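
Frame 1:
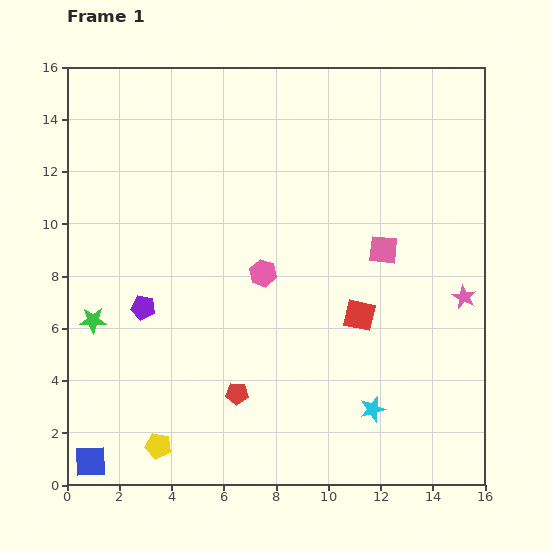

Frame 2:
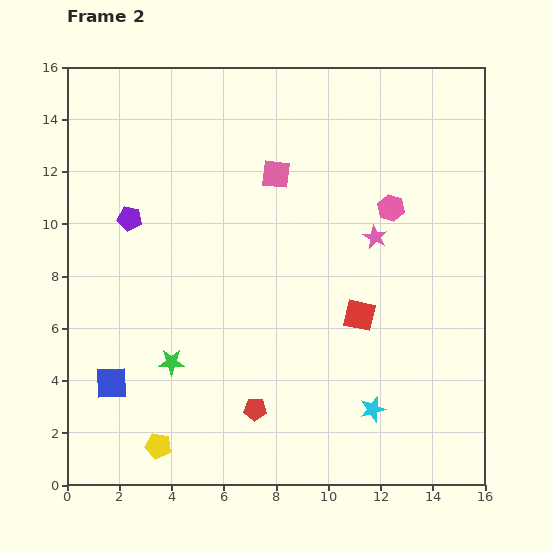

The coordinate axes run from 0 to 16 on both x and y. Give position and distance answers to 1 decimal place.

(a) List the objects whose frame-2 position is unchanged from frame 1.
the cyan star, the yellow pentagon, the red square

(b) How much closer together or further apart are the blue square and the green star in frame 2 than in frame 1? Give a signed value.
-3.0

Distance in frame 1: 5.4. Distance in frame 2: 2.4.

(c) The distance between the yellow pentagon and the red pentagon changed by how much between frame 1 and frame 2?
+0.4

Distance in frame 1: 3.6. Distance in frame 2: 4.0.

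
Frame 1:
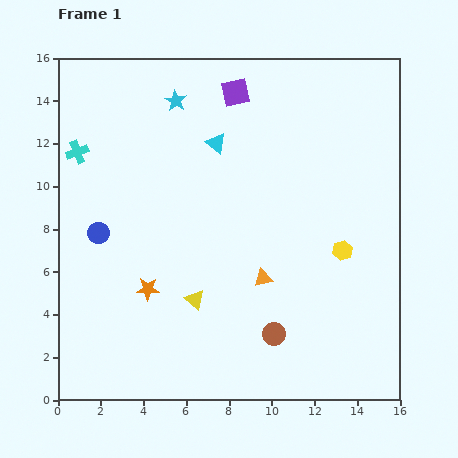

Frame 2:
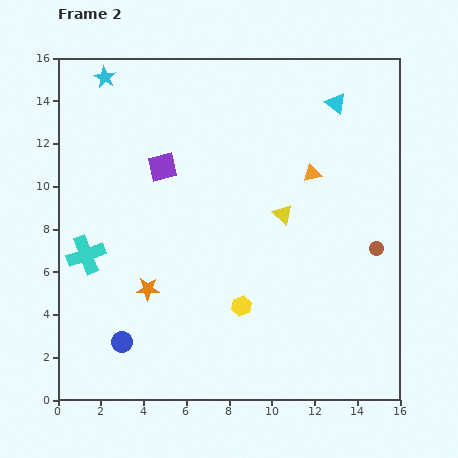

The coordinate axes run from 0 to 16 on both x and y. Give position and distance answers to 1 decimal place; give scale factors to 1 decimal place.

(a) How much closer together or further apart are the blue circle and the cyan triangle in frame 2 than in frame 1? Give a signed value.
+8.1

Distance in frame 1: 6.9. Distance in frame 2: 15.0.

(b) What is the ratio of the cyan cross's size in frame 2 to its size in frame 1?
1.7×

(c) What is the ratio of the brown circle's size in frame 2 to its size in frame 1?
0.6×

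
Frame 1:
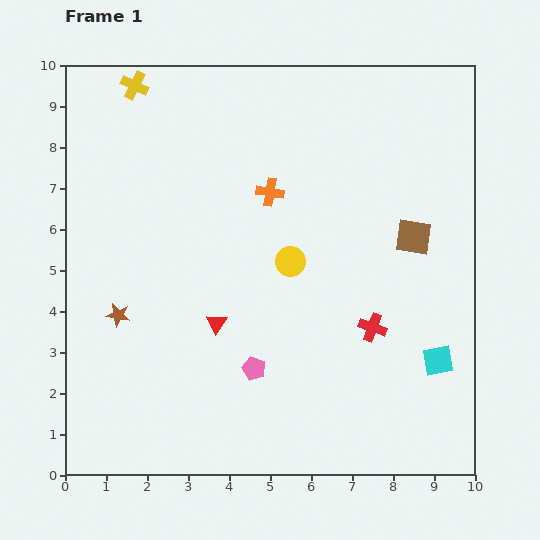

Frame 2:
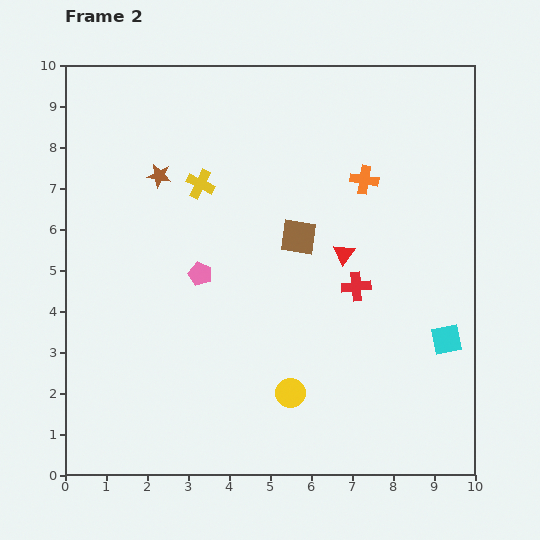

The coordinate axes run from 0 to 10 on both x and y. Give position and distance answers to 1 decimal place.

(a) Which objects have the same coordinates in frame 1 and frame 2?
none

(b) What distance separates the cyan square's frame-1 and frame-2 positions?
0.5

The cyan square moved from (9.1, 2.8) to (9.3, 3.3), a distance of √(0.2² + 0.5²) ≈ 0.5.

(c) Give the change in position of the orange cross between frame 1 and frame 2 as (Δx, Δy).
(2.3, 0.3)

The orange cross was at (5.0, 6.9) in frame 1 and (7.3, 7.2) in frame 2.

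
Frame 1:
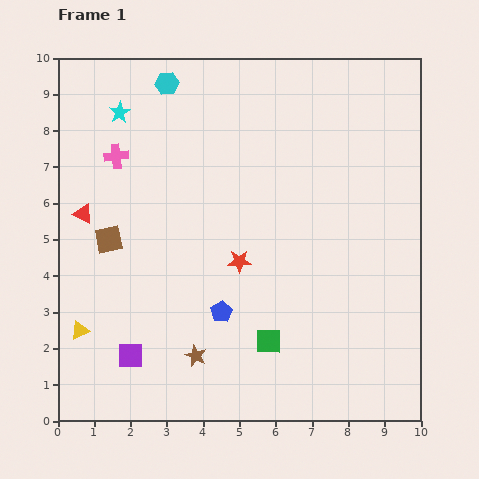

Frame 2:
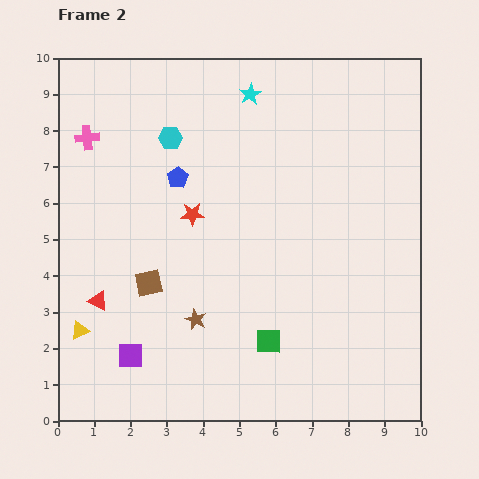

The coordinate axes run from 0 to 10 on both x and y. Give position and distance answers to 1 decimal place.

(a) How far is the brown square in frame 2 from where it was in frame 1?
1.6

The brown square moved from (1.4, 5.0) to (2.5, 3.8), a distance of √(1.1² + 1.2²) ≈ 1.6.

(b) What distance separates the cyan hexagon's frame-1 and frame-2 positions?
1.5

The cyan hexagon moved from (3.0, 9.3) to (3.1, 7.8), a distance of √(0.1² + 1.5²) ≈ 1.5.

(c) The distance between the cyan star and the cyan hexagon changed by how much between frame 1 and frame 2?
+1.0

Distance in frame 1: 1.5. Distance in frame 2: 2.5.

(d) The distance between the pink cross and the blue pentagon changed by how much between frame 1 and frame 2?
-2.5

Distance in frame 1: 5.2. Distance in frame 2: 2.7.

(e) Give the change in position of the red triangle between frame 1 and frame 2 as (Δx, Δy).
(0.4, -2.4)

The red triangle was at (0.7, 5.7) in frame 1 and (1.1, 3.3) in frame 2.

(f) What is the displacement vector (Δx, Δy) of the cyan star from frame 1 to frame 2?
(3.6, 0.5)

The cyan star was at (1.7, 8.5) in frame 1 and (5.3, 9.0) in frame 2.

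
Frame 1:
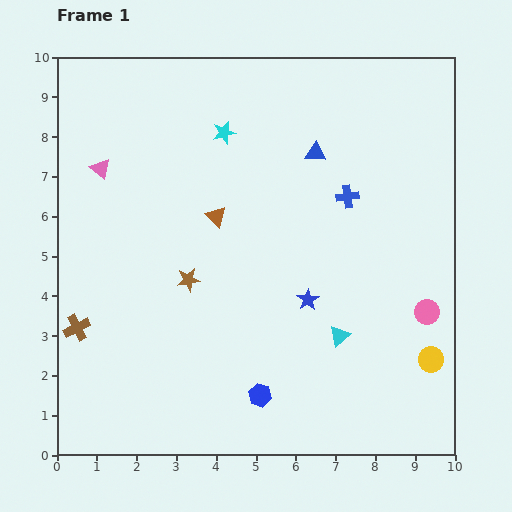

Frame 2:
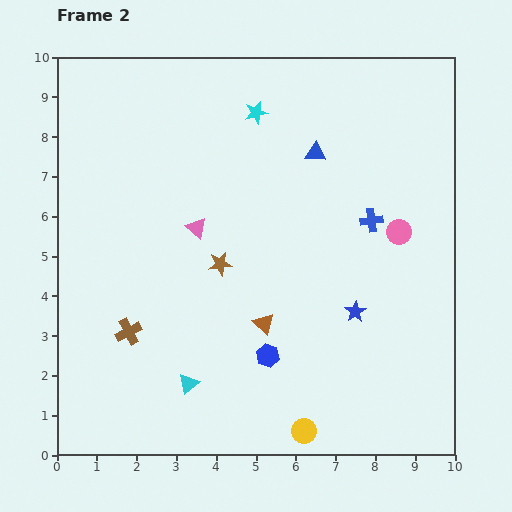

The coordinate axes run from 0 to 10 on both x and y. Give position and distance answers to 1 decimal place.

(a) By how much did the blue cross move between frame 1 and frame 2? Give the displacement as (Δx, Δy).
(0.6, -0.6)

The blue cross was at (7.3, 6.5) in frame 1 and (7.9, 5.9) in frame 2.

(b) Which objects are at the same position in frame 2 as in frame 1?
the blue triangle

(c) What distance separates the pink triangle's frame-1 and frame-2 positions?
2.8

The pink triangle moved from (1.1, 7.2) to (3.5, 5.7), a distance of √(2.4² + 1.5²) ≈ 2.8.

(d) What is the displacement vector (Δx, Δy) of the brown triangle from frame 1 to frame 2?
(1.2, -2.7)

The brown triangle was at (4.0, 6.0) in frame 1 and (5.2, 3.3) in frame 2.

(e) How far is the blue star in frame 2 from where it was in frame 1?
1.2

The blue star moved from (6.3, 3.9) to (7.5, 3.6), a distance of √(1.2² + 0.3²) ≈ 1.2.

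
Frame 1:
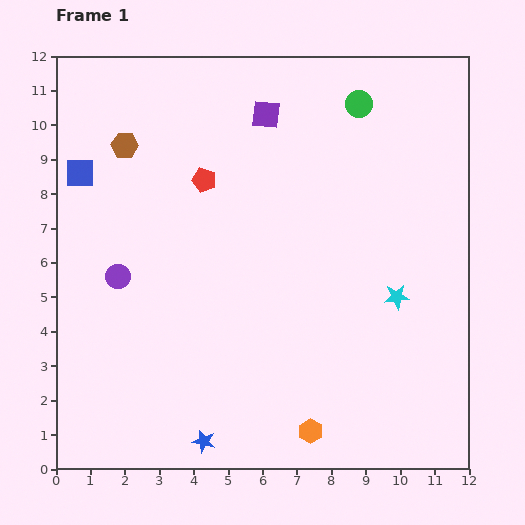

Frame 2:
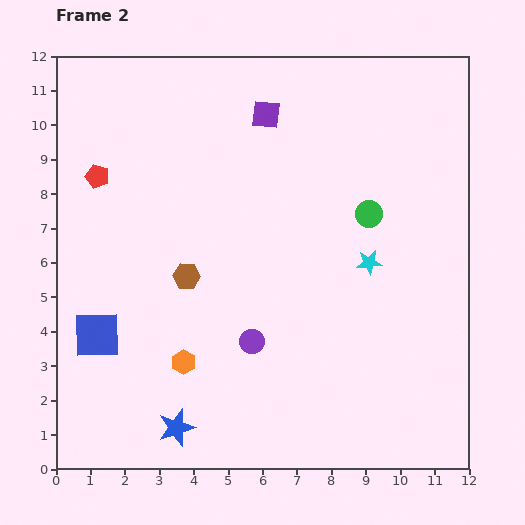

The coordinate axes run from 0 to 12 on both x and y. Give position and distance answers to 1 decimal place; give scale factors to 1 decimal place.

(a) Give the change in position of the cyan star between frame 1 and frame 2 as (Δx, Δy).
(-0.8, 1.0)

The cyan star was at (9.9, 5.0) in frame 1 and (9.1, 6.0) in frame 2.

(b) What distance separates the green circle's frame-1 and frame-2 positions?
3.2

The green circle moved from (8.8, 10.6) to (9.1, 7.4), a distance of √(0.3² + 3.2²) ≈ 3.2.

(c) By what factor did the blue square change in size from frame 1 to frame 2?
1.6×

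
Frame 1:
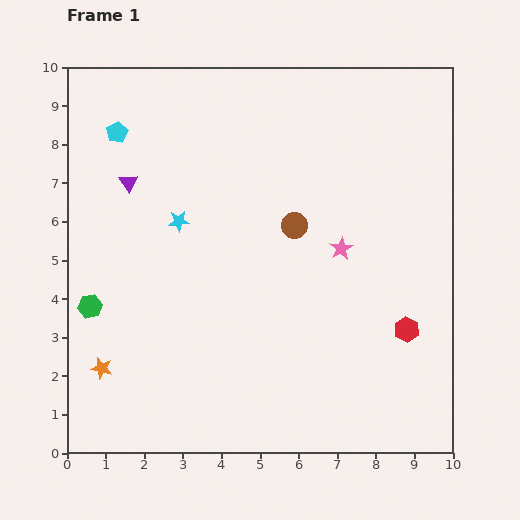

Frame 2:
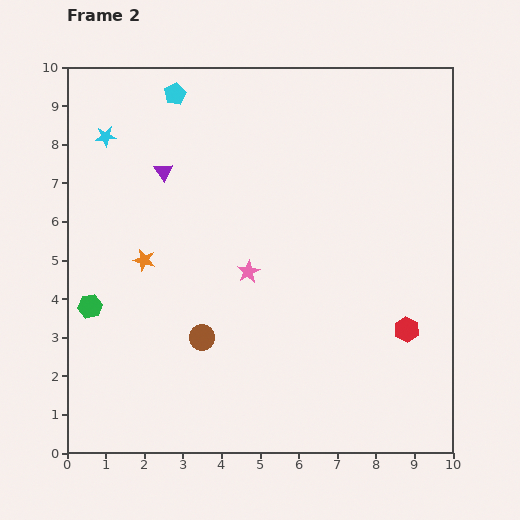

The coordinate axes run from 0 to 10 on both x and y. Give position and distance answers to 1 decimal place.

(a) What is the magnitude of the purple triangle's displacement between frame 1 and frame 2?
0.9

The purple triangle moved from (1.6, 7.0) to (2.5, 7.3), a distance of √(0.9² + 0.3²) ≈ 0.9.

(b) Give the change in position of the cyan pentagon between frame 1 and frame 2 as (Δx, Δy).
(1.5, 1.0)

The cyan pentagon was at (1.3, 8.3) in frame 1 and (2.8, 9.3) in frame 2.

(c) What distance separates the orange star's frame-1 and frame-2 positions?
3.0

The orange star moved from (0.9, 2.2) to (2.0, 5.0), a distance of √(1.1² + 2.8²) ≈ 3.0.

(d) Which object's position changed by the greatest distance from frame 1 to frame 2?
the brown circle

(moved 3.8; next 3.0)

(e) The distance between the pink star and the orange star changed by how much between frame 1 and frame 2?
-4.2

Distance in frame 1: 6.9. Distance in frame 2: 2.7.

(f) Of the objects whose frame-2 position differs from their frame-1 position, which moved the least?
the purple triangle

(moved 0.9)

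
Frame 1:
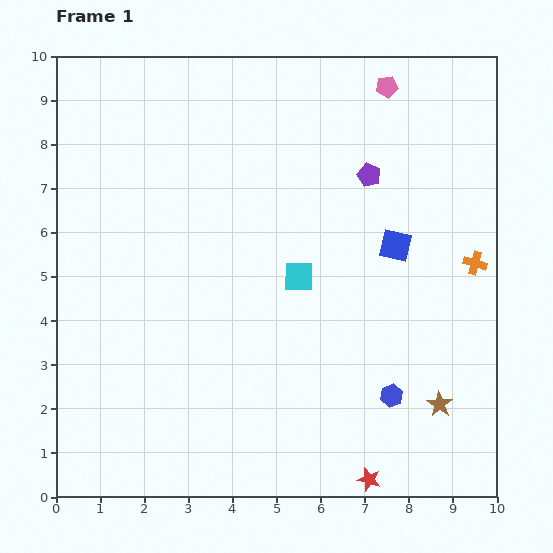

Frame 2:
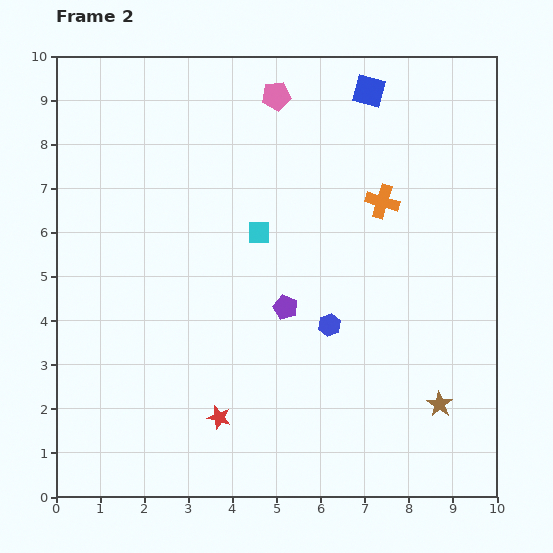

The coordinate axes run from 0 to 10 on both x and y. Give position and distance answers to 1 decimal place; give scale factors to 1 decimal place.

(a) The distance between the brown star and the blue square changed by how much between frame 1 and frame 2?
+3.6

Distance in frame 1: 3.7. Distance in frame 2: 7.3.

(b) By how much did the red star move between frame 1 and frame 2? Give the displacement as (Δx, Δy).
(-3.4, 1.4)

The red star was at (7.1, 0.4) in frame 1 and (3.7, 1.8) in frame 2.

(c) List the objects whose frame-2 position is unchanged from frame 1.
the brown star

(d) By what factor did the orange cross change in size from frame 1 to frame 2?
1.4×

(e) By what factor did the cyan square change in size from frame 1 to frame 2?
0.8×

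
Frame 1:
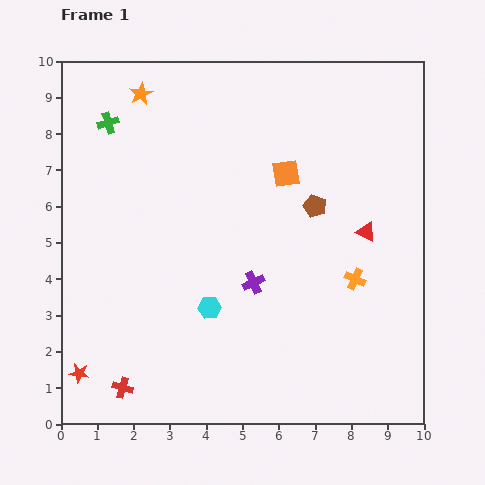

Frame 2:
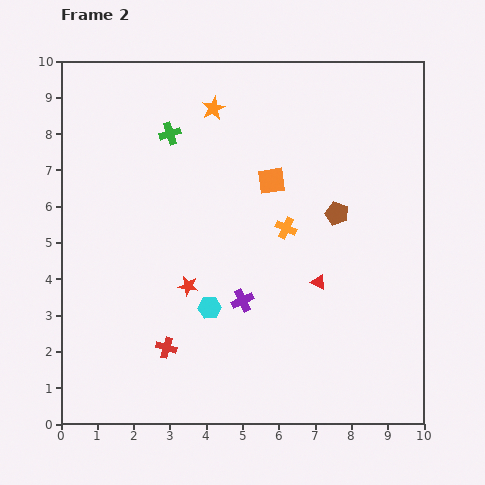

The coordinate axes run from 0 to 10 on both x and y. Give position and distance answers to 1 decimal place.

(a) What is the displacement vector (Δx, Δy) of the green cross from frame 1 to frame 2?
(1.7, -0.3)

The green cross was at (1.3, 8.3) in frame 1 and (3.0, 8.0) in frame 2.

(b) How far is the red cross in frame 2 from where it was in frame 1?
1.6

The red cross moved from (1.7, 1.0) to (2.9, 2.1), a distance of √(1.2² + 1.1²) ≈ 1.6.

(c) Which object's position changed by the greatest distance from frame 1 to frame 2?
the red star

(moved 3.8; next 2.4)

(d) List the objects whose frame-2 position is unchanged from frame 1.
the cyan hexagon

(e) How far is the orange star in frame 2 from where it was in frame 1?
2.0

The orange star moved from (2.2, 9.1) to (4.2, 8.7), a distance of √(2.0² + 0.4²) ≈ 2.0.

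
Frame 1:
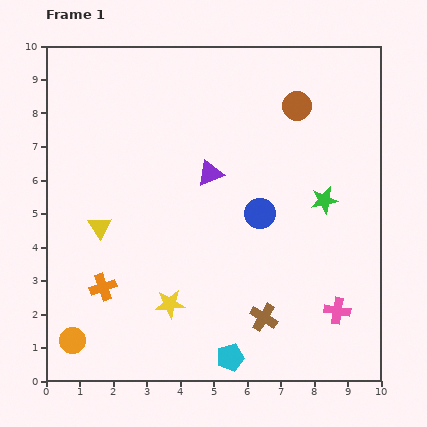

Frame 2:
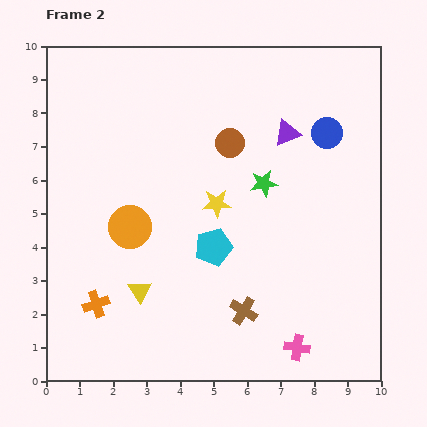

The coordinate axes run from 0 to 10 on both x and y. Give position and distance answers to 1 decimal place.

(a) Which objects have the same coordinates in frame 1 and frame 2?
none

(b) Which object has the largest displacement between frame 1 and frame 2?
the orange circle

(moved 3.8; next 3.3)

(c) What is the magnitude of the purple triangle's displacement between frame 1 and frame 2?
2.6

The purple triangle moved from (4.9, 6.2) to (7.2, 7.4), a distance of √(2.3² + 1.2²) ≈ 2.6.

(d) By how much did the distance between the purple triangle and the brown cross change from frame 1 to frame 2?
+0.9

Distance in frame 1: 4.6. Distance in frame 2: 5.5.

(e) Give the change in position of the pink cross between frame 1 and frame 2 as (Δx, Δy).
(-1.2, -1.1)

The pink cross was at (8.7, 2.1) in frame 1 and (7.5, 1.0) in frame 2.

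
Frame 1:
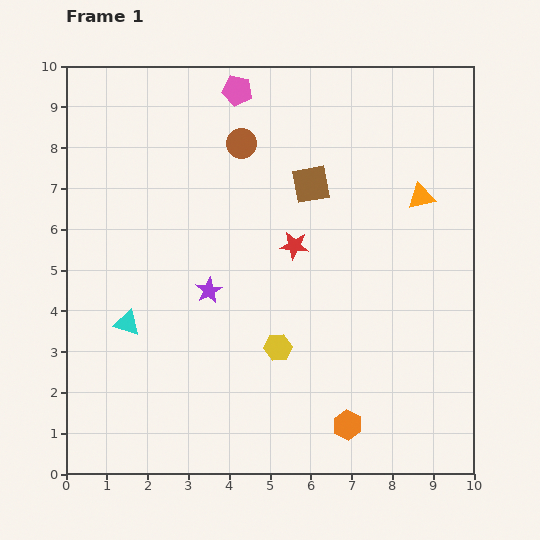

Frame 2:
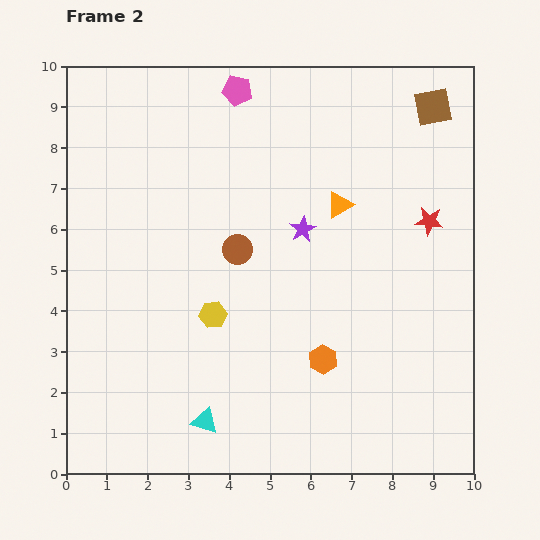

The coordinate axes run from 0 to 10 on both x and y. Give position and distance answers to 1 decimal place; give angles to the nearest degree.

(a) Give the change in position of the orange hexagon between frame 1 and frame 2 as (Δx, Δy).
(-0.6, 1.6)

The orange hexagon was at (6.9, 1.2) in frame 1 and (6.3, 2.8) in frame 2.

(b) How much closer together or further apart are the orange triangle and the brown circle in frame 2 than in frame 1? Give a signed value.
-1.9

Distance in frame 1: 4.6. Distance in frame 2: 2.7.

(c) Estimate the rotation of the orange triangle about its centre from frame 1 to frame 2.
18° counter-clockwise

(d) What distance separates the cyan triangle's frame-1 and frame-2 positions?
3.1

The cyan triangle moved from (1.5, 3.7) to (3.4, 1.3), a distance of √(1.9² + 2.4²) ≈ 3.1.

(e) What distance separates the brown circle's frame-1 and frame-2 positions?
2.6

The brown circle moved from (4.3, 8.1) to (4.2, 5.5), a distance of √(0.1² + 2.6²) ≈ 2.6.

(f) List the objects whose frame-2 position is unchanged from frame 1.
the pink pentagon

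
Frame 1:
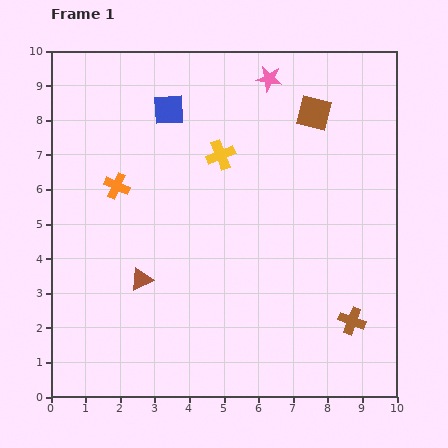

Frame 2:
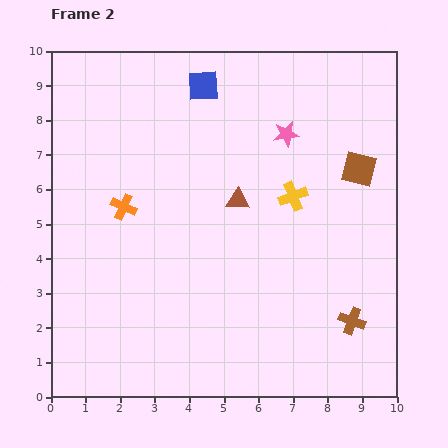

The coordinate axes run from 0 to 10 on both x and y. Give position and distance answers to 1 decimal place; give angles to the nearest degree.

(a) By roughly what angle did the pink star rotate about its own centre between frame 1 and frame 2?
17° counter-clockwise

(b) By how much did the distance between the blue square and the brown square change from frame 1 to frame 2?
+0.9

Distance in frame 1: 4.2. Distance in frame 2: 5.1.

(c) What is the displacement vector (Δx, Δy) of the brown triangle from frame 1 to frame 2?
(2.8, 2.3)

The brown triangle was at (2.6, 3.4) in frame 1 and (5.4, 5.7) in frame 2.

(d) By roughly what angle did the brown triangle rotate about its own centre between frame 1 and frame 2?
27° clockwise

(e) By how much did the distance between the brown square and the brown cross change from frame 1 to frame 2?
-1.7

Distance in frame 1: 6.1. Distance in frame 2: 4.4.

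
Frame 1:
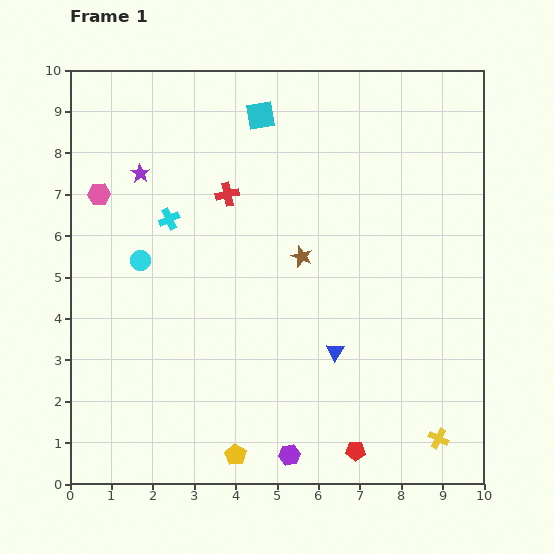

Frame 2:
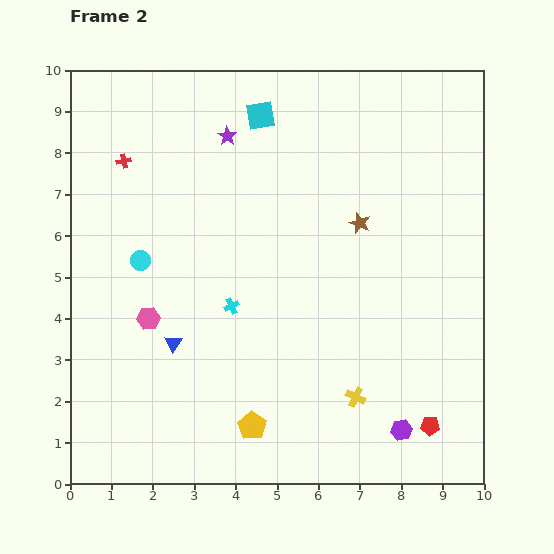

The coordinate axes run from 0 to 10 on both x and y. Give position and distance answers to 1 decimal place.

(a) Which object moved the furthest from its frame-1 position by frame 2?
the blue triangle

(moved 3.9; next 3.2)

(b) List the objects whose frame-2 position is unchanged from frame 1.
the cyan square, the cyan circle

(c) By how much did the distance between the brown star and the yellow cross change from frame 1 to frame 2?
-1.3

Distance in frame 1: 5.5. Distance in frame 2: 4.2.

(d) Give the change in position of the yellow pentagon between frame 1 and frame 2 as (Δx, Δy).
(0.4, 0.7)

The yellow pentagon was at (4.0, 0.7) in frame 1 and (4.4, 1.4) in frame 2.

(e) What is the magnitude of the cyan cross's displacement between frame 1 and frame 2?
2.6

The cyan cross moved from (2.4, 6.4) to (3.9, 4.3), a distance of √(1.5² + 2.1²) ≈ 2.6.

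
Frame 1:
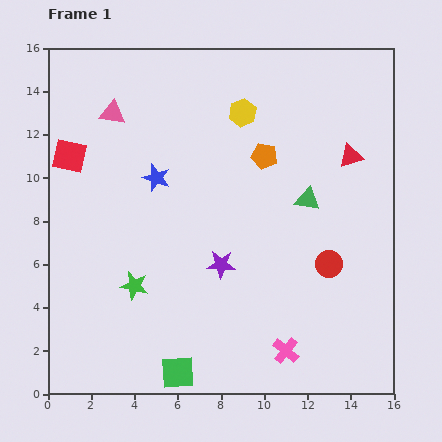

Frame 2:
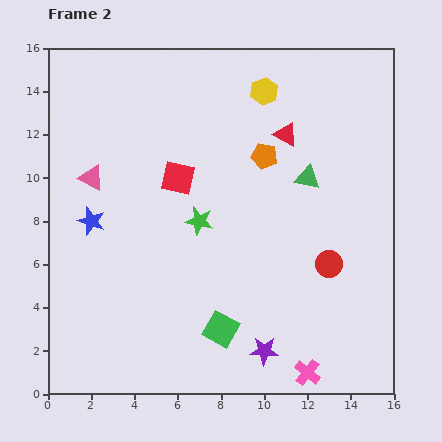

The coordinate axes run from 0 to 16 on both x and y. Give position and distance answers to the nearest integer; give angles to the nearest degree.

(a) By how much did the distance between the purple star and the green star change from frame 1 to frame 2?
+3

Distance in frame 1: 4. Distance in frame 2: 7.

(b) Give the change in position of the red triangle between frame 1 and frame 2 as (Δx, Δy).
(-3, 1)

The red triangle was at (14, 11) in frame 1 and (11, 12) in frame 2.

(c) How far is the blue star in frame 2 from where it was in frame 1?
4

The blue star moved from (5, 10) to (2, 8), a distance of √(3² + 2²) ≈ 4.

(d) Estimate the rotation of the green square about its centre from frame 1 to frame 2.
32° clockwise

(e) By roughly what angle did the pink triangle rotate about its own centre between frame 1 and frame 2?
20° clockwise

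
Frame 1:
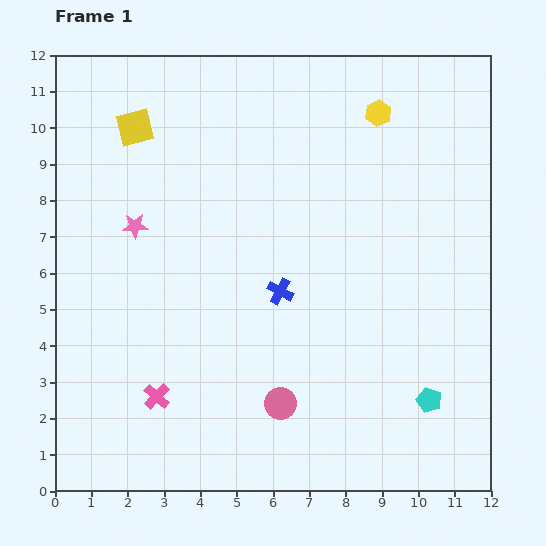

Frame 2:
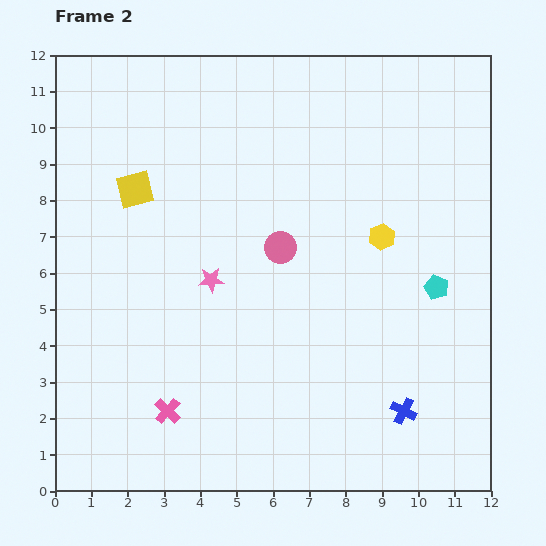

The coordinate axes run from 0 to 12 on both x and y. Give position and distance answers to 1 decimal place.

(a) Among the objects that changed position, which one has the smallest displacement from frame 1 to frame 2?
the pink cross

(moved 0.5)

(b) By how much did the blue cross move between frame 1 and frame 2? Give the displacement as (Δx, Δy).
(3.4, -3.3)

The blue cross was at (6.2, 5.5) in frame 1 and (9.6, 2.2) in frame 2.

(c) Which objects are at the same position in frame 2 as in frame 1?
none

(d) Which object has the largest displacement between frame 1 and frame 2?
the blue cross

(moved 4.7; next 4.3)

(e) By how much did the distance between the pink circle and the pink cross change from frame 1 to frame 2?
+2.1

Distance in frame 1: 3.4. Distance in frame 2: 5.5.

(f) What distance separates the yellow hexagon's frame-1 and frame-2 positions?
3.4

The yellow hexagon moved from (8.9, 10.4) to (9.0, 7.0), a distance of √(0.1² + 3.4²) ≈ 3.4.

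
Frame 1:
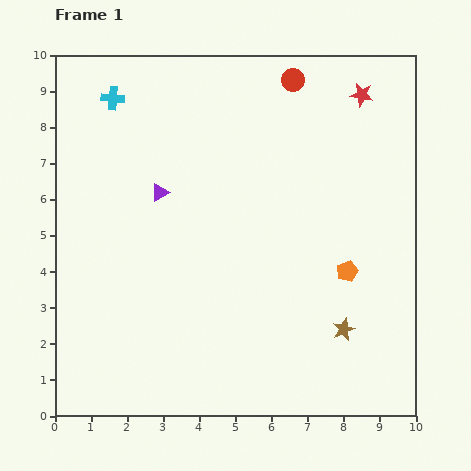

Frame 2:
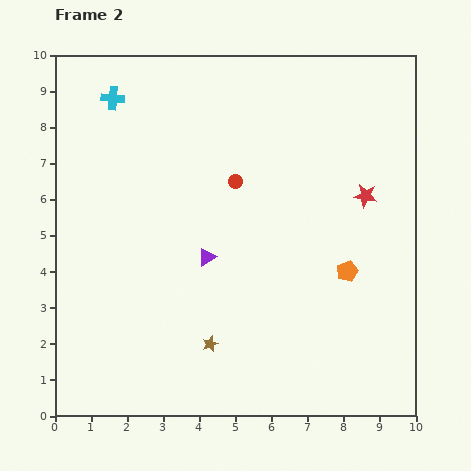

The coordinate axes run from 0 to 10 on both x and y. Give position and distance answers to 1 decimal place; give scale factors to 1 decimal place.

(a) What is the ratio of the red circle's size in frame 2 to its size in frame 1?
0.6×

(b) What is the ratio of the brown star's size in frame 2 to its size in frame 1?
0.7×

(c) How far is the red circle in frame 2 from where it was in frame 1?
3.2

The red circle moved from (6.6, 9.3) to (5.0, 6.5), a distance of √(1.6² + 2.8²) ≈ 3.2.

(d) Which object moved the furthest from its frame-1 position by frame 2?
the brown star

(moved 3.7; next 3.2)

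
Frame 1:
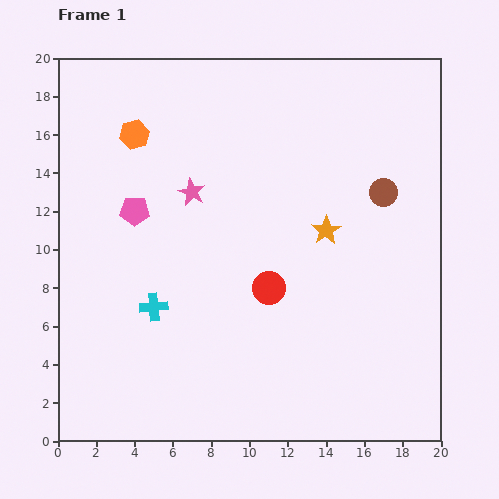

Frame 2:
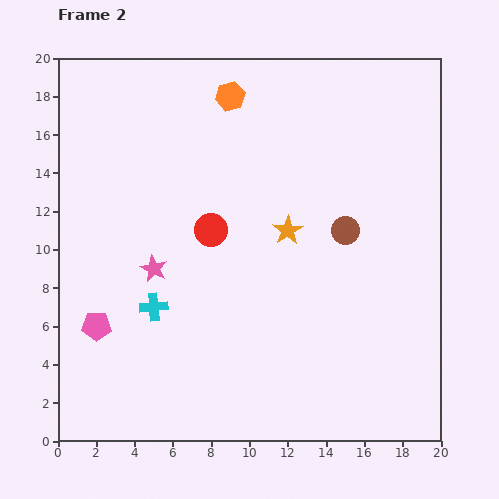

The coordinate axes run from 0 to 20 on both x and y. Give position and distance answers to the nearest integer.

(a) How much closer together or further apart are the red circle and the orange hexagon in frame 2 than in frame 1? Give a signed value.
-4

Distance in frame 1: 11. Distance in frame 2: 7.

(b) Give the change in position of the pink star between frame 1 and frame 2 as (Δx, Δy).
(-2, -4)

The pink star was at (7, 13) in frame 1 and (5, 9) in frame 2.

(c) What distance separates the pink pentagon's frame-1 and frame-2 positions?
6

The pink pentagon moved from (4, 12) to (2, 6), a distance of √(2² + 6²) ≈ 6.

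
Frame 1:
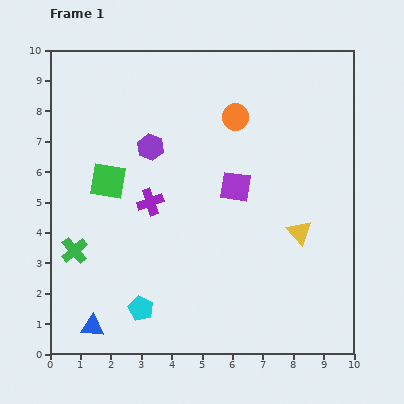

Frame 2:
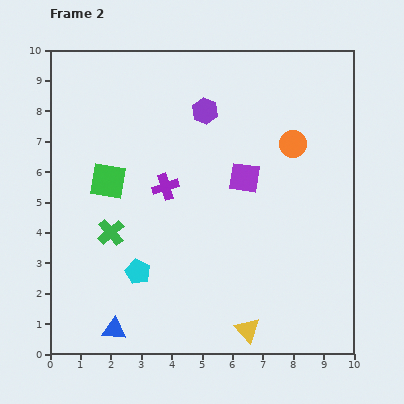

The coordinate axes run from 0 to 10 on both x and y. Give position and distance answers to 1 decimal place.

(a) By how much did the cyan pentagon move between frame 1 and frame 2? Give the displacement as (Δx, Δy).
(-0.1, 1.2)

The cyan pentagon was at (3.0, 1.5) in frame 1 and (2.9, 2.7) in frame 2.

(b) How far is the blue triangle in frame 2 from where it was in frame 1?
0.7

The blue triangle moved from (1.4, 0.9) to (2.1, 0.8), a distance of √(0.7² + 0.1²) ≈ 0.7.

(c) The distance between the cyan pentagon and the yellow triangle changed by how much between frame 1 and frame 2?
-1.7

Distance in frame 1: 5.8. Distance in frame 2: 4.1.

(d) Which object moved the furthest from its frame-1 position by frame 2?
the yellow triangle

(moved 3.6; next 2.2)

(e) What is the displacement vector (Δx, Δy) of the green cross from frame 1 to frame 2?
(1.2, 0.6)

The green cross was at (0.8, 3.4) in frame 1 and (2.0, 4.0) in frame 2.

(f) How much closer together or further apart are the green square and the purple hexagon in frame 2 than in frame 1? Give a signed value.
+2.1

Distance in frame 1: 1.8. Distance in frame 2: 3.9.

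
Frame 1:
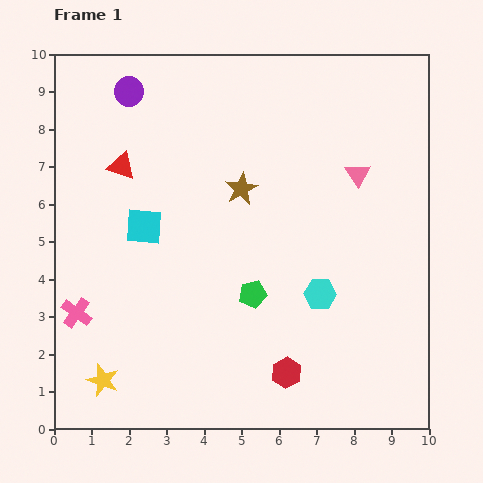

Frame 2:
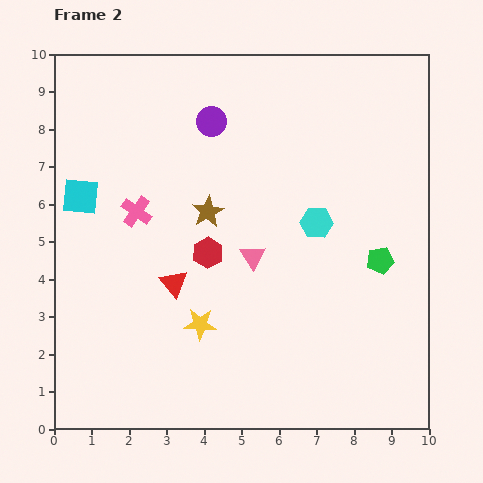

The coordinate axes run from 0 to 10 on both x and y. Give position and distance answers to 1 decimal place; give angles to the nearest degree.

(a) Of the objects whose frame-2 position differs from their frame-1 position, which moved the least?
the brown star

(moved 1.1)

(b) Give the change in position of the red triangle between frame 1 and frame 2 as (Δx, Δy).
(1.4, -3.1)

The red triangle was at (1.8, 7.0) in frame 1 and (3.2, 3.9) in frame 2.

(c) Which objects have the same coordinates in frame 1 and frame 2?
none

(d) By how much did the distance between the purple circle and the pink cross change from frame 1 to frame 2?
-3.0

Distance in frame 1: 6.1. Distance in frame 2: 3.1.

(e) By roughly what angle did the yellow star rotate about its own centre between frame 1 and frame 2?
19° counter-clockwise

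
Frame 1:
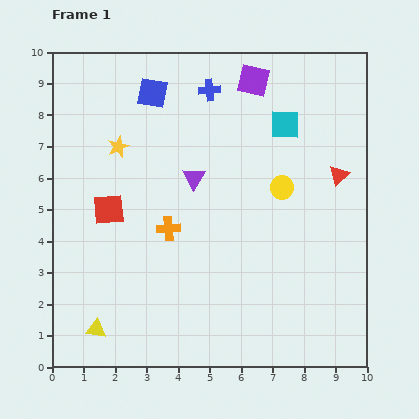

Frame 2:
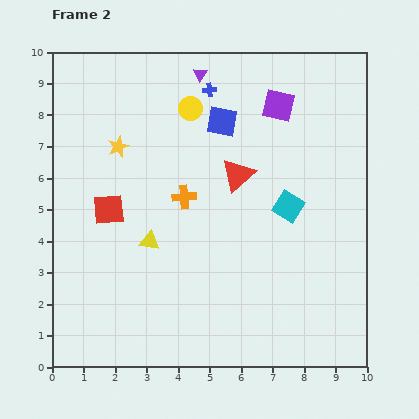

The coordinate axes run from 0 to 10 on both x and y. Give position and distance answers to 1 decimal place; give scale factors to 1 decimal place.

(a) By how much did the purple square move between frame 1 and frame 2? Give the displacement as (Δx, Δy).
(0.8, -0.8)

The purple square was at (6.4, 9.1) in frame 1 and (7.2, 8.3) in frame 2.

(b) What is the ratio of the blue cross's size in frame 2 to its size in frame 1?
0.6×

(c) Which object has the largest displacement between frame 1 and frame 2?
the yellow circle

(moved 3.8; next 3.3)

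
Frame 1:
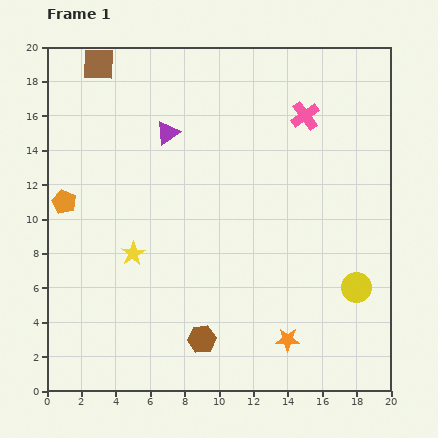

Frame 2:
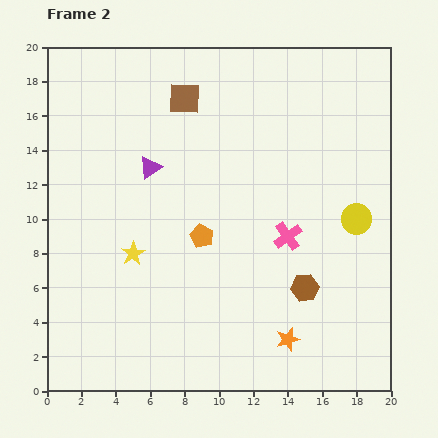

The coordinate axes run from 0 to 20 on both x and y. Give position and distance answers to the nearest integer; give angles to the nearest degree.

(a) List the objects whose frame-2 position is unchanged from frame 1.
the yellow star, the orange star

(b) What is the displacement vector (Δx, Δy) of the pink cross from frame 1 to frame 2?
(-1, -7)

The pink cross was at (15, 16) in frame 1 and (14, 9) in frame 2.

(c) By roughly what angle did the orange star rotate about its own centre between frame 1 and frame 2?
16° counter-clockwise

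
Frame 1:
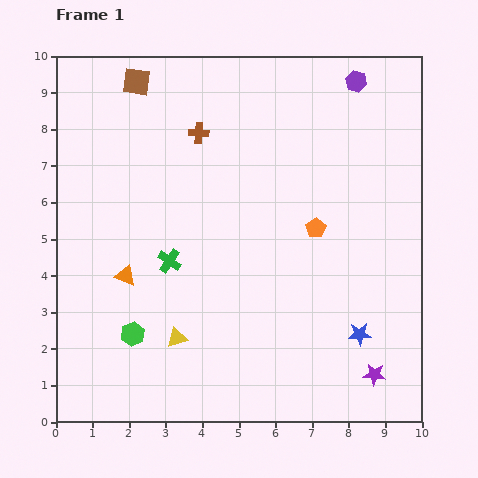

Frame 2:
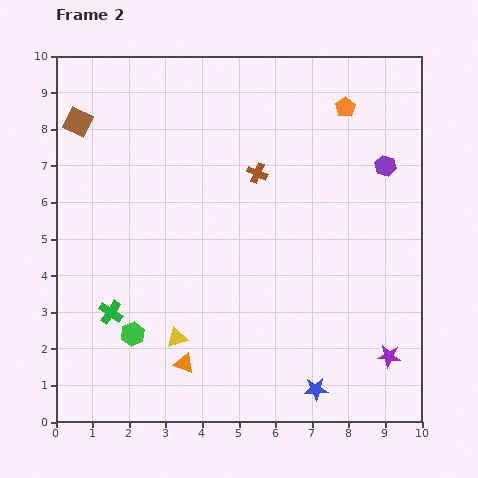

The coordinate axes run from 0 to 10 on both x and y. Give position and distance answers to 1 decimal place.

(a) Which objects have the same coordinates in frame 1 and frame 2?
the green hexagon, the yellow triangle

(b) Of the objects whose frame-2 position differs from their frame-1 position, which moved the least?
the purple star

(moved 0.6)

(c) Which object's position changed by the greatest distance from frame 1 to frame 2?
the orange pentagon

(moved 3.4; next 2.9)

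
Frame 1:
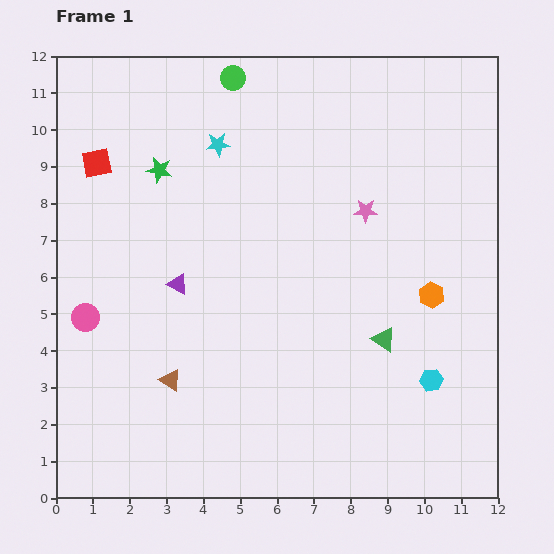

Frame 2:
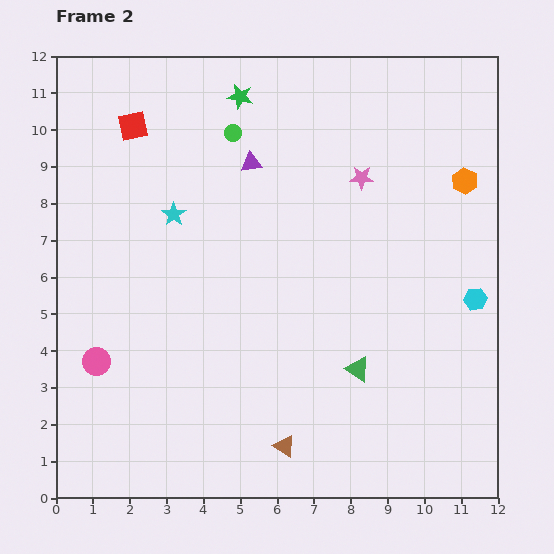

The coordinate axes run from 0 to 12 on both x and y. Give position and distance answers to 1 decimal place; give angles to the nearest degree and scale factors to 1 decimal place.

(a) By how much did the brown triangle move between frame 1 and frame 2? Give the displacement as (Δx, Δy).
(3.1, -1.8)

The brown triangle was at (3.1, 3.2) in frame 1 and (6.2, 1.4) in frame 2.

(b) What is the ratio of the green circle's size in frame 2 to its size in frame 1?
0.7×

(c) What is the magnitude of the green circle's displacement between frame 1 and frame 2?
1.5

The green circle moved from (4.8, 11.4) to (4.8, 9.9), a distance of √(0.0² + 1.5²) ≈ 1.5.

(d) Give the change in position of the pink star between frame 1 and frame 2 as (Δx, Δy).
(-0.1, 0.9)

The pink star was at (8.4, 7.8) in frame 1 and (8.3, 8.7) in frame 2.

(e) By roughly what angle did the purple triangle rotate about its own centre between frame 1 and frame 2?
37° counter-clockwise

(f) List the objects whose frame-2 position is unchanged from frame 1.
none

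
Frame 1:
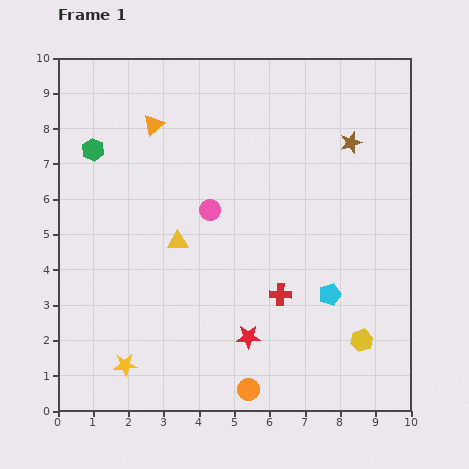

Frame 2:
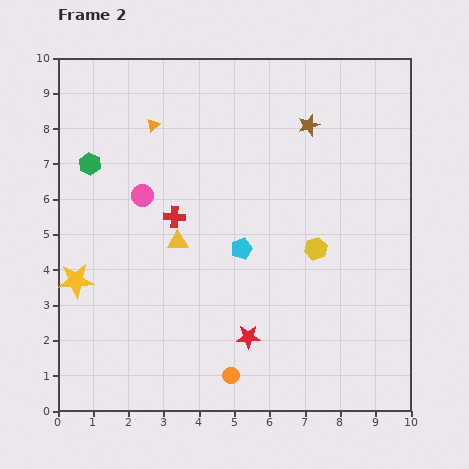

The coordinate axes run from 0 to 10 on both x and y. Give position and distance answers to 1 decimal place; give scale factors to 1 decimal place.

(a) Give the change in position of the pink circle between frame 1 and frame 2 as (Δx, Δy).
(-1.9, 0.4)

The pink circle was at (4.3, 5.7) in frame 1 and (2.4, 6.1) in frame 2.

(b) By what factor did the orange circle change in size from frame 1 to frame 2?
0.7×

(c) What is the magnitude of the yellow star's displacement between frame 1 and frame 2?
2.8

The yellow star moved from (1.9, 1.3) to (0.5, 3.7), a distance of √(1.4² + 2.4²) ≈ 2.8.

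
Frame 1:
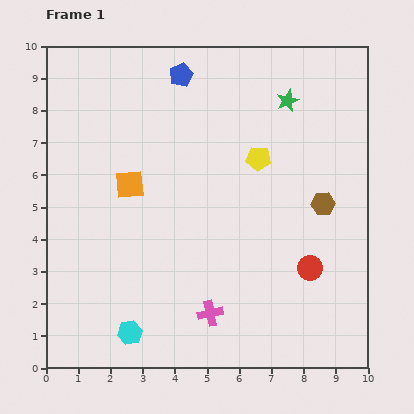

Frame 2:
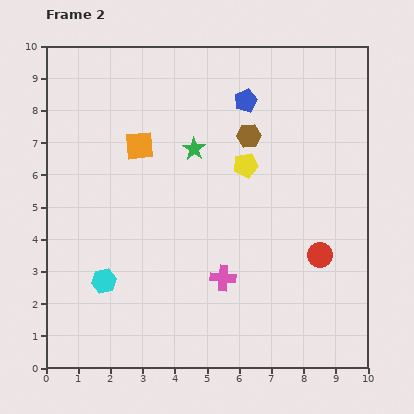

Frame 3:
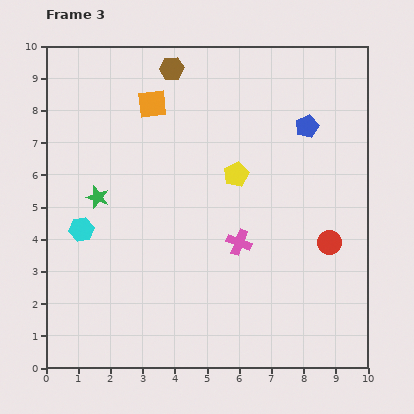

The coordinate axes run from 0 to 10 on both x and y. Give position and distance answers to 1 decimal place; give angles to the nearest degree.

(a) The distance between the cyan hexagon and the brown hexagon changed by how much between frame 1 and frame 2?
-0.8

Distance in frame 1: 7.2. Distance in frame 2: 6.4.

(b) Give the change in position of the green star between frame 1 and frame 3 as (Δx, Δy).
(-5.9, -3.0)

The green star was at (7.5, 8.3) in frame 1 and (1.6, 5.3) in frame 3.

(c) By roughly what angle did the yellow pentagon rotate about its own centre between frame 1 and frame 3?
30° counter-clockwise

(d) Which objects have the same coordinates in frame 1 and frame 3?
none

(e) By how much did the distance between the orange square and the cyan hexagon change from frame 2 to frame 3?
+0.2

Distance in frame 2: 4.3. Distance in frame 3: 4.5.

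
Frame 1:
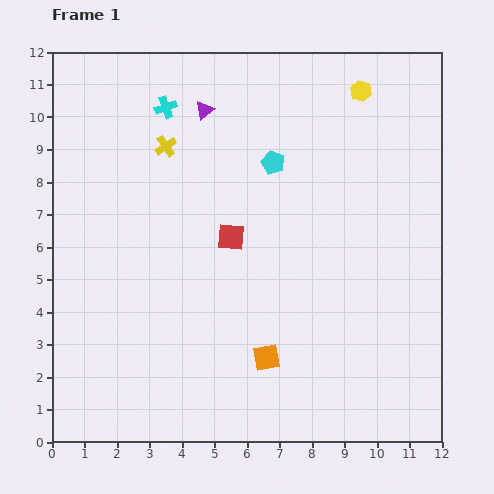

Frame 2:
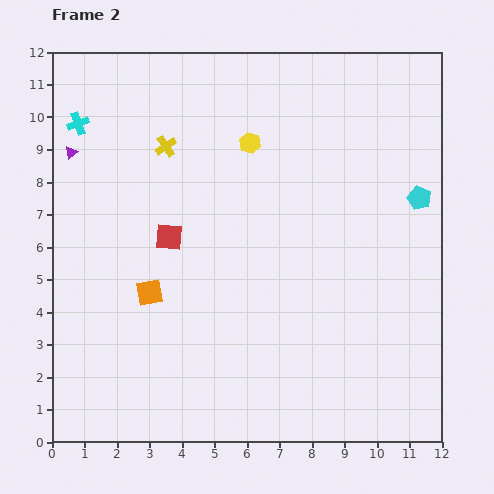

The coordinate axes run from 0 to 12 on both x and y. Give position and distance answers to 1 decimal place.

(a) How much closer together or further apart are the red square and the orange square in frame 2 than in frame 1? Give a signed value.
-2.1

Distance in frame 1: 3.9. Distance in frame 2: 1.8.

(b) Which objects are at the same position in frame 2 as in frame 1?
the yellow cross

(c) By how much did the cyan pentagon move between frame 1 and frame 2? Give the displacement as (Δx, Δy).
(4.5, -1.1)

The cyan pentagon was at (6.8, 8.6) in frame 1 and (11.3, 7.5) in frame 2.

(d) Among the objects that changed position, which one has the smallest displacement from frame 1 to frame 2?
the red square

(moved 1.9)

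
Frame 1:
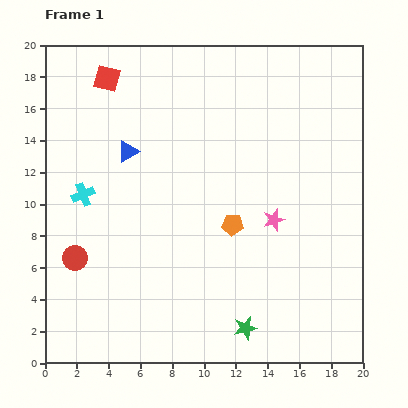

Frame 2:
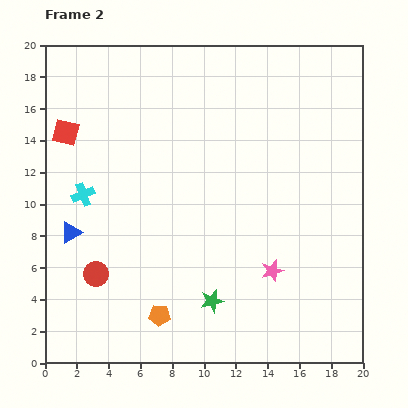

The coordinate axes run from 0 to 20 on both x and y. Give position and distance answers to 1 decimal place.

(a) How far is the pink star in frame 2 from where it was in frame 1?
3.2

The pink star moved from (14.4, 9.0) to (14.3, 5.8), a distance of √(0.1² + 3.2²) ≈ 3.2.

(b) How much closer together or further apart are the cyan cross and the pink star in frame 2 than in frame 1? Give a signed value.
+0.7

Distance in frame 1: 12.1. Distance in frame 2: 12.8.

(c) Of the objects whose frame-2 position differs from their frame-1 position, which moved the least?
the red circle

(moved 1.6)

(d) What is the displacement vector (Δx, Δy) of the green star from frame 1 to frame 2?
(-2.1, 1.7)

The green star was at (12.6, 2.2) in frame 1 and (10.5, 3.9) in frame 2.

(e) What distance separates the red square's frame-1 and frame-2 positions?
4.3

The red square moved from (3.9, 17.9) to (1.3, 14.5), a distance of √(2.6² + 3.4²) ≈ 4.3.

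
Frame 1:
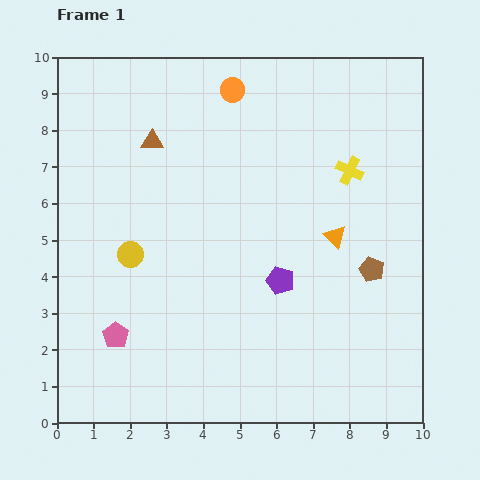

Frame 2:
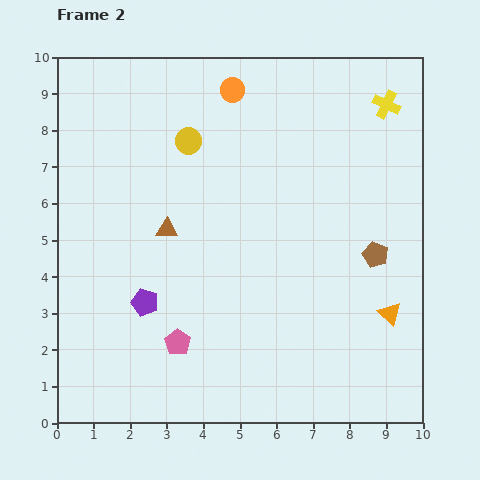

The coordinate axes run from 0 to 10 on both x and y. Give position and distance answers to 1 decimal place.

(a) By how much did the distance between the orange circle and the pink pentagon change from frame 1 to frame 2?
-0.3

Distance in frame 1: 7.4. Distance in frame 2: 7.1.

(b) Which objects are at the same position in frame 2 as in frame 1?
the orange circle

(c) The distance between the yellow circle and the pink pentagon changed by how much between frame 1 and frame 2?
+3.3

Distance in frame 1: 2.2. Distance in frame 2: 5.5.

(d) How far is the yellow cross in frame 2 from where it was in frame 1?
2.1

The yellow cross moved from (8.0, 6.9) to (9.0, 8.7), a distance of √(1.0² + 1.8²) ≈ 2.1.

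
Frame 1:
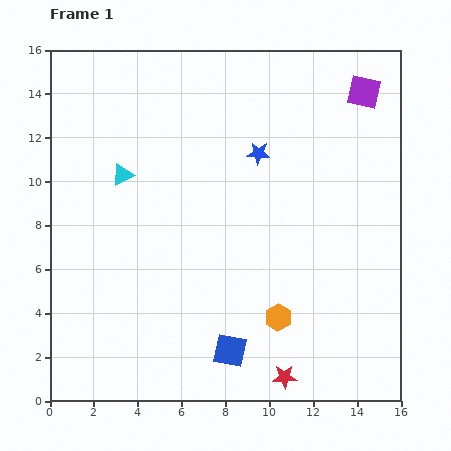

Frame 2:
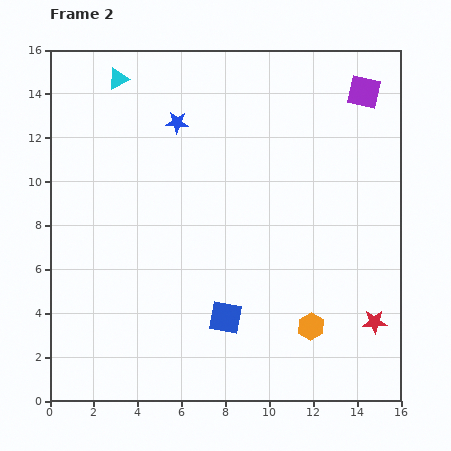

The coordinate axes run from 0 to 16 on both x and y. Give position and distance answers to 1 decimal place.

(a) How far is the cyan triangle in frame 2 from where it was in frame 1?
4.4

The cyan triangle moved from (3.3, 10.3) to (3.1, 14.7), a distance of √(0.2² + 4.4²) ≈ 4.4.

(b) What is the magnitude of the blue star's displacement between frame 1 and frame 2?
4.0

The blue star moved from (9.5, 11.3) to (5.8, 12.7), a distance of √(3.7² + 1.4²) ≈ 4.0.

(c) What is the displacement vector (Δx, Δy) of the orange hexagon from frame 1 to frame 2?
(1.5, -0.4)

The orange hexagon was at (10.4, 3.8) in frame 1 and (11.9, 3.4) in frame 2.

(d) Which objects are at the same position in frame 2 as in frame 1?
the purple square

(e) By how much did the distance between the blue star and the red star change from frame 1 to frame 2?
+2.5

Distance in frame 1: 10.3. Distance in frame 2: 12.8.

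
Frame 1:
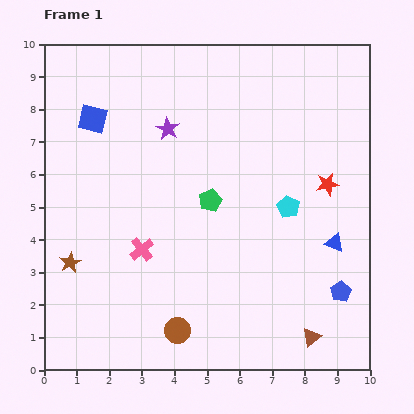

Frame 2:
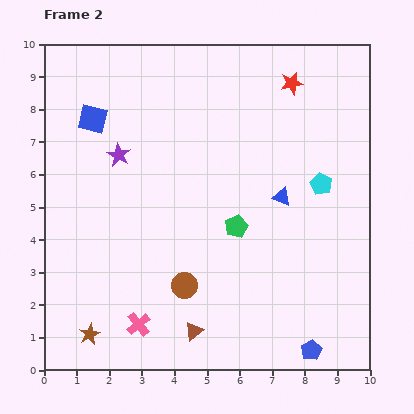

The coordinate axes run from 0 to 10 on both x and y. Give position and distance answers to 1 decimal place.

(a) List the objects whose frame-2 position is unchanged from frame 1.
the blue square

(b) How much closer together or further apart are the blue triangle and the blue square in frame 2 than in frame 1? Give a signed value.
-2.0

Distance in frame 1: 8.3. Distance in frame 2: 6.3.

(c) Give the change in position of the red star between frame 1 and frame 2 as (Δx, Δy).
(-1.1, 3.1)

The red star was at (8.7, 5.7) in frame 1 and (7.6, 8.8) in frame 2.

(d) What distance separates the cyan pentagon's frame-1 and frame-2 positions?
1.2

The cyan pentagon moved from (7.5, 5.0) to (8.5, 5.7), a distance of √(1.0² + 0.7²) ≈ 1.2.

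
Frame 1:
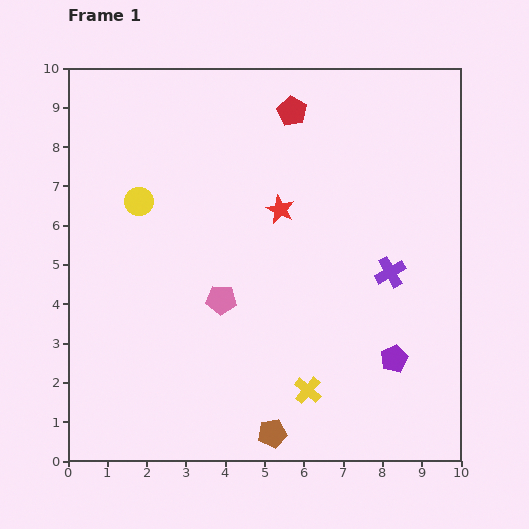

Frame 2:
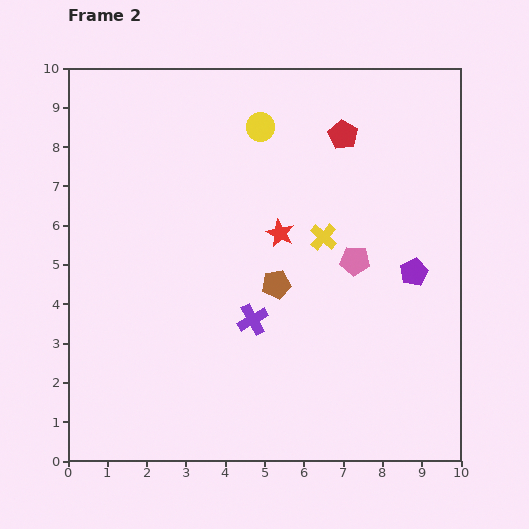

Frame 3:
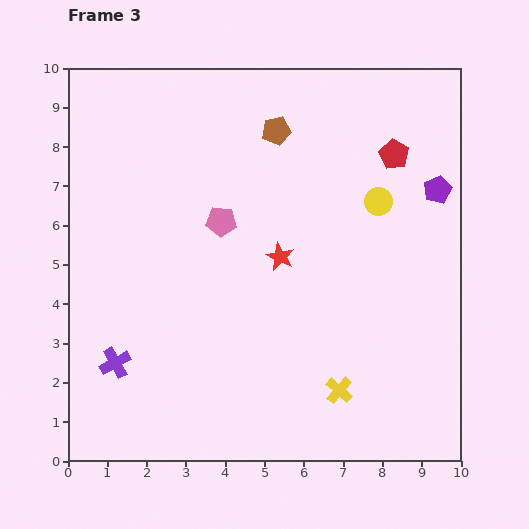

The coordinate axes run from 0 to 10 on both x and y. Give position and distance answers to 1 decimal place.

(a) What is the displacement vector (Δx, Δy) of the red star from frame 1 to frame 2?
(0.0, -0.6)

The red star was at (5.4, 6.4) in frame 1 and (5.4, 5.8) in frame 2.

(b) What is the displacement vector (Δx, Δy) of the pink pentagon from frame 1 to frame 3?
(0.0, 2.0)

The pink pentagon was at (3.9, 4.1) in frame 1 and (3.9, 6.1) in frame 3.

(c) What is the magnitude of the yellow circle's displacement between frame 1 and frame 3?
6.1

The yellow circle moved from (1.8, 6.6) to (7.9, 6.6), a distance of √(6.1² + 0.0²) ≈ 6.1.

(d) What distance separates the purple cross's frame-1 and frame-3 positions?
7.4

The purple cross moved from (8.2, 4.8) to (1.2, 2.5), a distance of √(7.0² + 2.3²) ≈ 7.4.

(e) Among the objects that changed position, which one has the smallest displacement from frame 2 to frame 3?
the red star

(moved 0.6)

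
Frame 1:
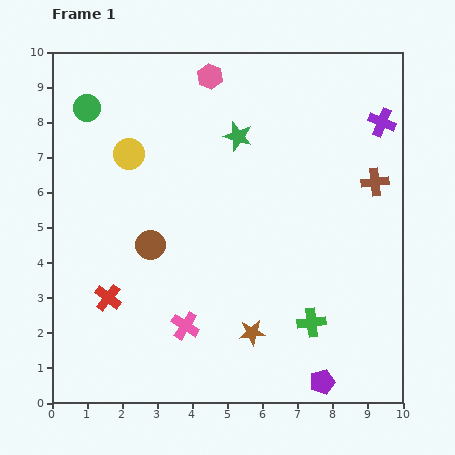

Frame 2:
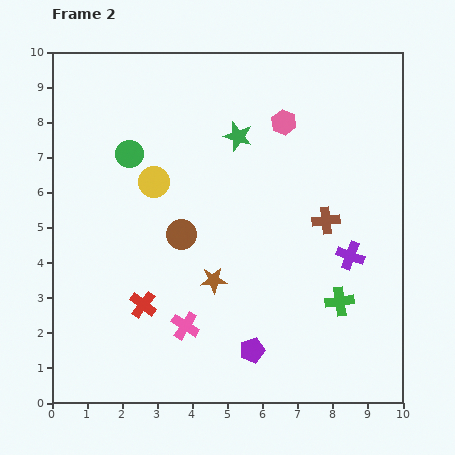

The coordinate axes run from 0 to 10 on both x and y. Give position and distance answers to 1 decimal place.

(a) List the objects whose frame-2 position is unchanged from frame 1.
the pink cross, the green star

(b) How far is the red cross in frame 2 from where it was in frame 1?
1.0

The red cross moved from (1.6, 3.0) to (2.6, 2.8), a distance of √(1.0² + 0.2²) ≈ 1.0.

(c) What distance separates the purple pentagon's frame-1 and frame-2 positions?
2.2

The purple pentagon moved from (7.7, 0.6) to (5.7, 1.5), a distance of √(2.0² + 0.9²) ≈ 2.2.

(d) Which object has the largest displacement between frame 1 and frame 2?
the purple cross

(moved 3.9; next 2.5)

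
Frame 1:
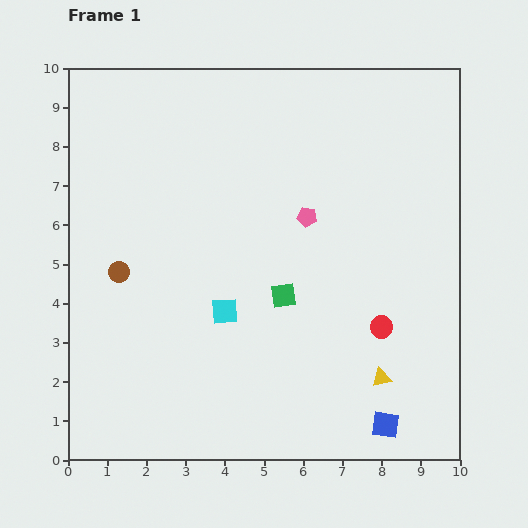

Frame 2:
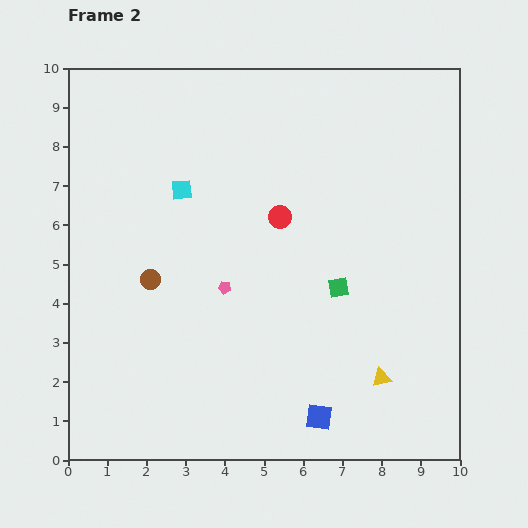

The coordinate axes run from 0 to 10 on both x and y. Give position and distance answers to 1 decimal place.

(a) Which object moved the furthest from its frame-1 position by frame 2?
the red circle

(moved 3.8; next 3.3)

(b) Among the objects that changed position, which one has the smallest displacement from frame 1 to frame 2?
the brown circle

(moved 0.8)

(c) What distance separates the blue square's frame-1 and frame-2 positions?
1.7

The blue square moved from (8.1, 0.9) to (6.4, 1.1), a distance of √(1.7² + 0.2²) ≈ 1.7.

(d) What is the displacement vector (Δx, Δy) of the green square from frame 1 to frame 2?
(1.4, 0.2)

The green square was at (5.5, 4.2) in frame 1 and (6.9, 4.4) in frame 2.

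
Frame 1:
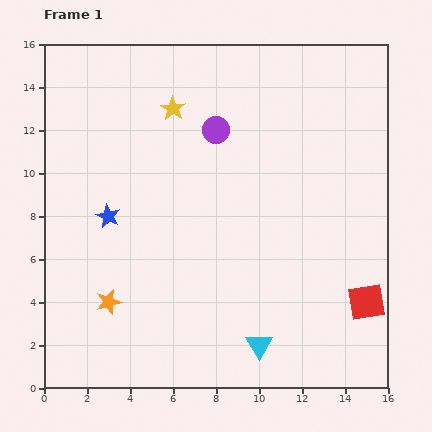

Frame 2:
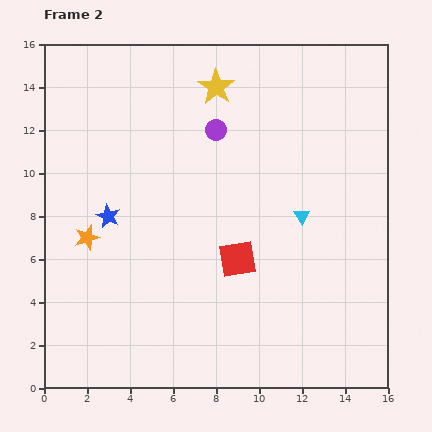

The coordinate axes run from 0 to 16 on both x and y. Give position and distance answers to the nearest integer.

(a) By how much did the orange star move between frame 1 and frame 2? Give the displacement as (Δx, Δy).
(-1, 3)

The orange star was at (3, 4) in frame 1 and (2, 7) in frame 2.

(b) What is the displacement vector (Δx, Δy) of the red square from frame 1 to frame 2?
(-6, 2)

The red square was at (15, 4) in frame 1 and (9, 6) in frame 2.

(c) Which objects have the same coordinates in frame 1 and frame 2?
the purple circle, the blue star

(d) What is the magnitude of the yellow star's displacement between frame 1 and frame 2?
2

The yellow star moved from (6, 13) to (8, 14), a distance of √(2² + 1²) ≈ 2.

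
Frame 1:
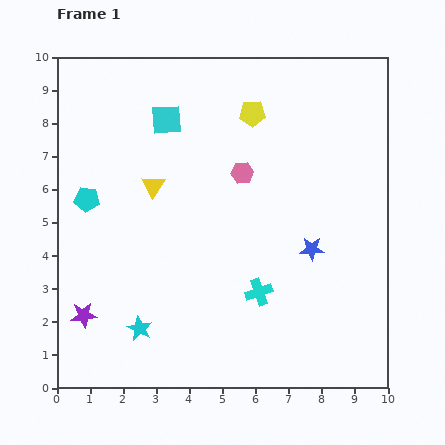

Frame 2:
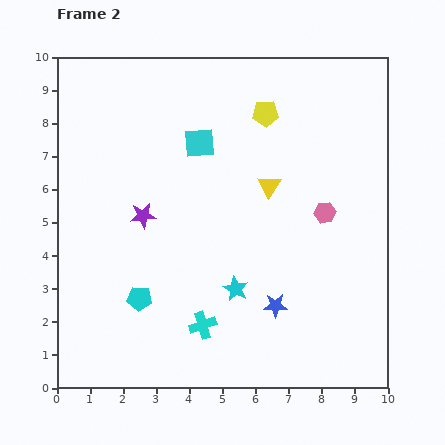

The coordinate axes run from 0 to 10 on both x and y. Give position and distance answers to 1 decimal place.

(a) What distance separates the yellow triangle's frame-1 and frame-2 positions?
3.5

The yellow triangle moved from (2.9, 6.1) to (6.4, 6.1), a distance of √(3.5² + 0.0²) ≈ 3.5.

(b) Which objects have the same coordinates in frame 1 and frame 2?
none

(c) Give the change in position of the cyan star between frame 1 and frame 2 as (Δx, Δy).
(2.9, 1.2)

The cyan star was at (2.5, 1.8) in frame 1 and (5.4, 3.0) in frame 2.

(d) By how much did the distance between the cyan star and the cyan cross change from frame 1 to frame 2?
-2.3

Distance in frame 1: 3.8. Distance in frame 2: 1.5.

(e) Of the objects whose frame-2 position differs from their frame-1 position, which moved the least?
the yellow pentagon

(moved 0.4)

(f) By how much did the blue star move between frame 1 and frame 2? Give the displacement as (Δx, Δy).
(-1.1, -1.7)

The blue star was at (7.7, 4.2) in frame 1 and (6.6, 2.5) in frame 2.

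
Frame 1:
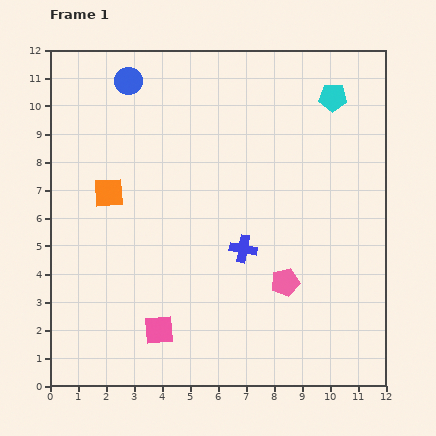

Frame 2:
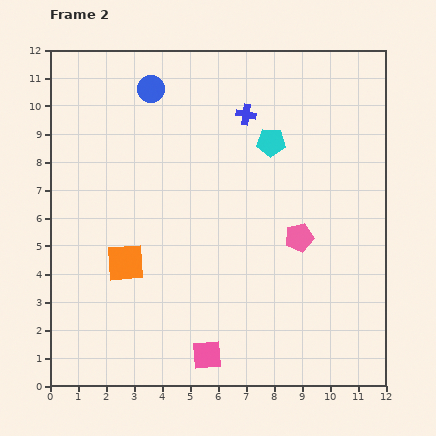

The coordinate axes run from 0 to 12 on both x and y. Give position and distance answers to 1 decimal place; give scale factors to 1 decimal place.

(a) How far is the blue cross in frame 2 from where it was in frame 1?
4.8

The blue cross moved from (6.9, 4.9) to (7.0, 9.7), a distance of √(0.1² + 4.8²) ≈ 4.8.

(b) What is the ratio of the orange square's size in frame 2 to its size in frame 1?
1.3×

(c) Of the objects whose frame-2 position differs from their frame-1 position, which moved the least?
the blue circle

(moved 0.9)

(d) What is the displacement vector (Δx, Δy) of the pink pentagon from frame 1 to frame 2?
(0.5, 1.6)

The pink pentagon was at (8.4, 3.7) in frame 1 and (8.9, 5.3) in frame 2.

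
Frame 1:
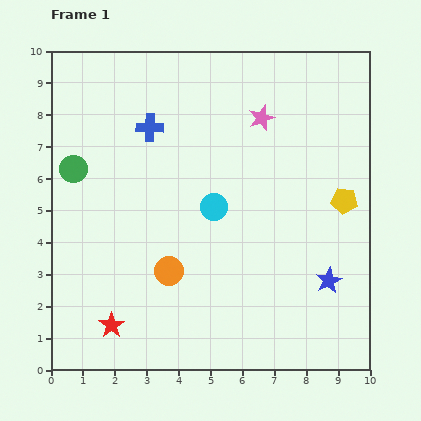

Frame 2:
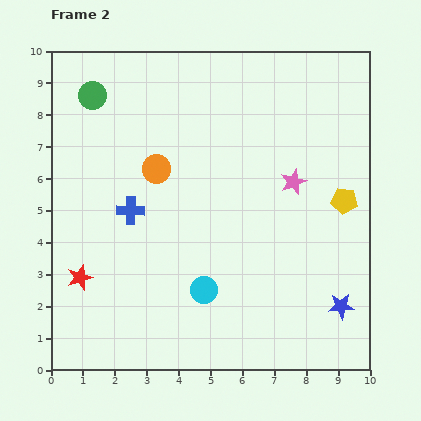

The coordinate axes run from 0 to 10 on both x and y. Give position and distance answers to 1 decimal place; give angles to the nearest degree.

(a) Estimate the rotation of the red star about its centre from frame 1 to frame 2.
17° clockwise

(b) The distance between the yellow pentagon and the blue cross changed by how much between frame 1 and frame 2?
+0.2

Distance in frame 1: 6.5. Distance in frame 2: 6.7.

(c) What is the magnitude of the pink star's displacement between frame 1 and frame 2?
2.2

The pink star moved from (6.6, 7.9) to (7.6, 5.9), a distance of √(1.0² + 2.0²) ≈ 2.2.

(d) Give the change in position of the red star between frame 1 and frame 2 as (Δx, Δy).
(-1.0, 1.5)

The red star was at (1.9, 1.4) in frame 1 and (0.9, 2.9) in frame 2.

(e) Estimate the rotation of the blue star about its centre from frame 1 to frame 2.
23° clockwise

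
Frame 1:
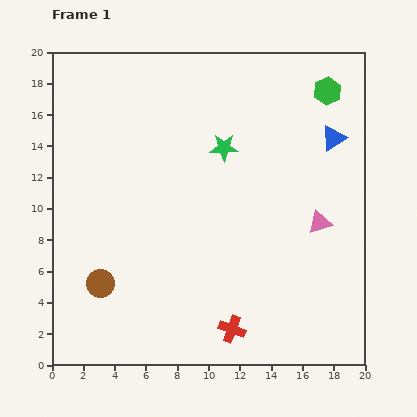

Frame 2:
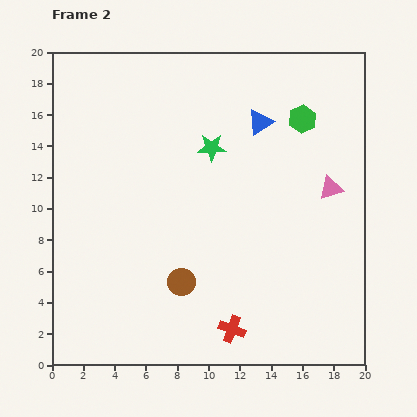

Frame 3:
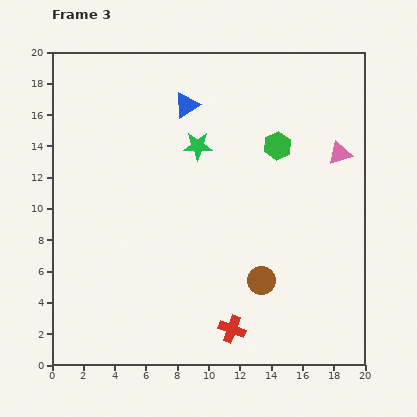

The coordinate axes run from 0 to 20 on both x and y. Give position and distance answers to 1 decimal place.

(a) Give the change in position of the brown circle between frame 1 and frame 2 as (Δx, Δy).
(5.2, 0.1)

The brown circle was at (3.1, 5.2) in frame 1 and (8.3, 5.3) in frame 2.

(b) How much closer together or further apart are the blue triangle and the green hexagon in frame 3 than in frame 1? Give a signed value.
+3.4

Distance in frame 1: 3.0. Distance in frame 3: 6.4.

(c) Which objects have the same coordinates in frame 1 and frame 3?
the red cross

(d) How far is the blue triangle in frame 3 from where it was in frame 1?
9.6

The blue triangle moved from (18.0, 14.5) to (8.6, 16.6), a distance of √(9.4² + 2.1²) ≈ 9.6.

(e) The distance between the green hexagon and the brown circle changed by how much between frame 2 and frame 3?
-4.2

Distance in frame 2: 12.9. Distance in frame 3: 8.7.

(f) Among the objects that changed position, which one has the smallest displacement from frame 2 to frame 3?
the green star

(moved 0.9)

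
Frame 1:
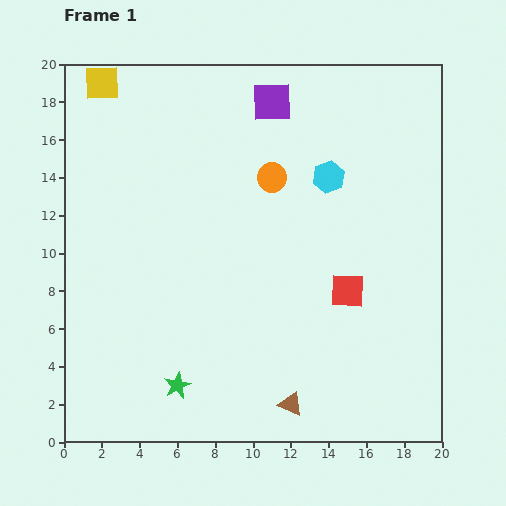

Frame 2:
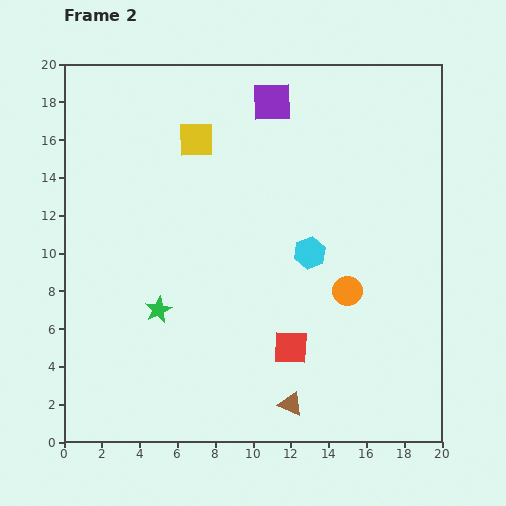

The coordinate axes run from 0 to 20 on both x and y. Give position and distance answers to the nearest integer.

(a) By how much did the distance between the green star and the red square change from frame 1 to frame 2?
-3

Distance in frame 1: 10. Distance in frame 2: 7.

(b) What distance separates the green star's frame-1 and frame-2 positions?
4

The green star moved from (6, 3) to (5, 7), a distance of √(1² + 4²) ≈ 4.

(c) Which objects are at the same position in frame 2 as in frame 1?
the purple square, the brown triangle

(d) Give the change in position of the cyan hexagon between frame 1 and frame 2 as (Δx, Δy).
(-1, -4)

The cyan hexagon was at (14, 14) in frame 1 and (13, 10) in frame 2.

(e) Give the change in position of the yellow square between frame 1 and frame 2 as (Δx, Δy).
(5, -3)

The yellow square was at (2, 19) in frame 1 and (7, 16) in frame 2.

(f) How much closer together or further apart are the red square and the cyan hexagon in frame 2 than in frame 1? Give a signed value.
-1

Distance in frame 1: 6. Distance in frame 2: 5.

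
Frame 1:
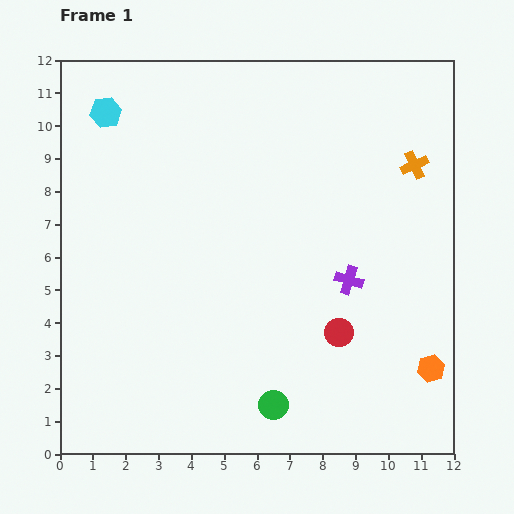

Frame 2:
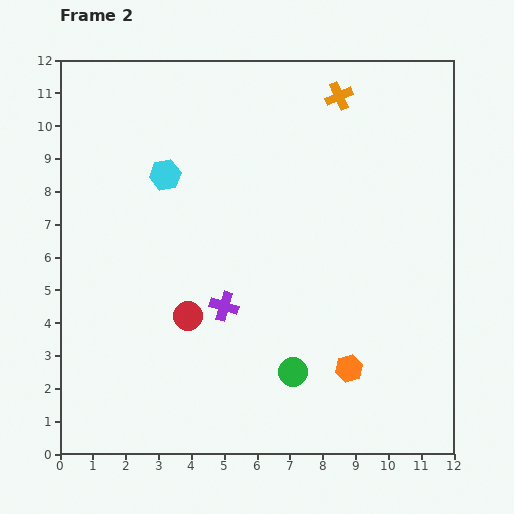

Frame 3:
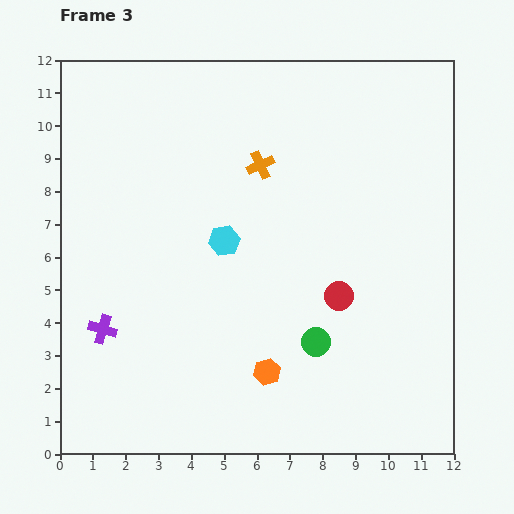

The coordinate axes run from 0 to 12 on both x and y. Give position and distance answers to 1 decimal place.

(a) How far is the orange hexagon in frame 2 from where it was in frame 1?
2.5

The orange hexagon moved from (11.3, 2.6) to (8.8, 2.6), a distance of √(2.5² + 0.0²) ≈ 2.5.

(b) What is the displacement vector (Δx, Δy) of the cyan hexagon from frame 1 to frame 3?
(3.6, -3.9)

The cyan hexagon was at (1.4, 10.4) in frame 1 and (5.0, 6.5) in frame 3.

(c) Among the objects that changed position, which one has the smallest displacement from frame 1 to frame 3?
the red circle

(moved 1.1)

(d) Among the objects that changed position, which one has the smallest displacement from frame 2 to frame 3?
the green circle

(moved 1.1)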